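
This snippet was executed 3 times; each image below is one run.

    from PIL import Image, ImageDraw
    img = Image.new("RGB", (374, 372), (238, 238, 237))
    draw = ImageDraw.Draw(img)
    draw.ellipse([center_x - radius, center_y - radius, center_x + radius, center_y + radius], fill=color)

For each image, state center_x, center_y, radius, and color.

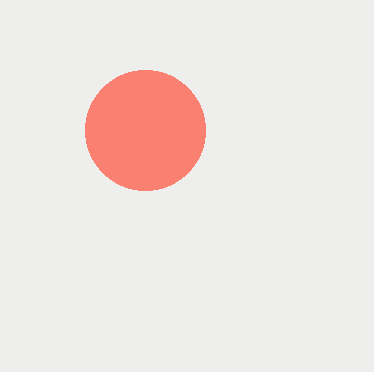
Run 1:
center_x = 145, center_y = 130, radius = 60, color = 'salmon'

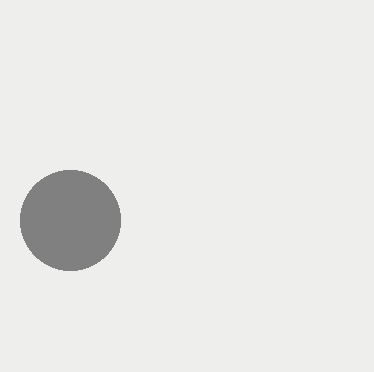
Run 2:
center_x = 70; center_y = 220; radius = 50; color = 'gray'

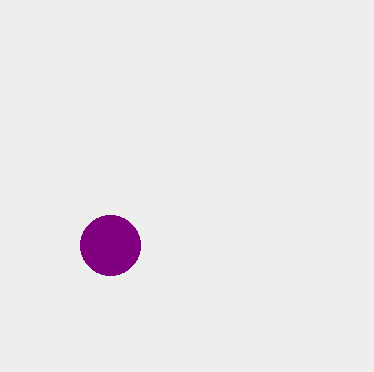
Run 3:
center_x = 110; center_y = 245; radius = 30; color = 'purple'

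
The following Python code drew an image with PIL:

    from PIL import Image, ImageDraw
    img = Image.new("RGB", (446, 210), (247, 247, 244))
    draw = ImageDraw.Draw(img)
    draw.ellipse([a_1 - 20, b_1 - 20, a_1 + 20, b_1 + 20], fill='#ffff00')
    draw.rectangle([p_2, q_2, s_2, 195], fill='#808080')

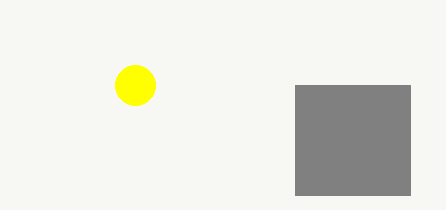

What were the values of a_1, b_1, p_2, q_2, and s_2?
a_1 = 135
b_1 = 85
p_2 = 295
q_2 = 85
s_2 = 410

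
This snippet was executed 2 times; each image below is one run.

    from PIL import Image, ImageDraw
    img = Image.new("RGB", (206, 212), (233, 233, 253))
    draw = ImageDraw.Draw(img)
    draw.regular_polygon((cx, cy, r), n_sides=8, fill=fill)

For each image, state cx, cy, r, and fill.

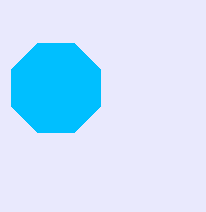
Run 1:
cx = 56; cy = 88; r = 48; fill = 'deepskyblue'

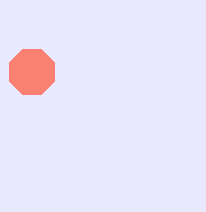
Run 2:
cx = 32; cy = 72; r = 24; fill = 'salmon'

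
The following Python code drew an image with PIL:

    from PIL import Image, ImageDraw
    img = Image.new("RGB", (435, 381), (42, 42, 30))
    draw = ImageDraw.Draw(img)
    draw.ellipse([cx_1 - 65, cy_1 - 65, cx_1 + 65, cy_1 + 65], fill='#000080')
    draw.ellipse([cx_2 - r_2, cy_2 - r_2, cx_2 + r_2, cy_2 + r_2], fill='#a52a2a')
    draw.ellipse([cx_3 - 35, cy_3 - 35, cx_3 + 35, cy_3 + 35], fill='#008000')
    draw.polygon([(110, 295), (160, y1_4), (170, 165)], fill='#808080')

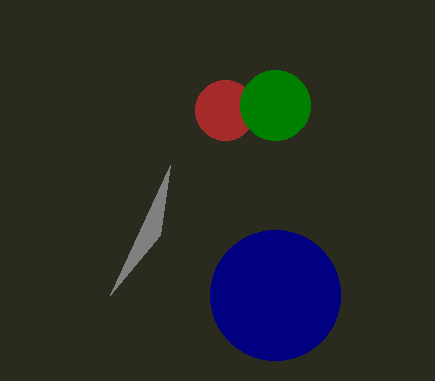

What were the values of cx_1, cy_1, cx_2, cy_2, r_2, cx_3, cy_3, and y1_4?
cx_1 = 275
cy_1 = 295
cx_2 = 225
cy_2 = 110
r_2 = 30
cx_3 = 275
cy_3 = 105
y1_4 = 235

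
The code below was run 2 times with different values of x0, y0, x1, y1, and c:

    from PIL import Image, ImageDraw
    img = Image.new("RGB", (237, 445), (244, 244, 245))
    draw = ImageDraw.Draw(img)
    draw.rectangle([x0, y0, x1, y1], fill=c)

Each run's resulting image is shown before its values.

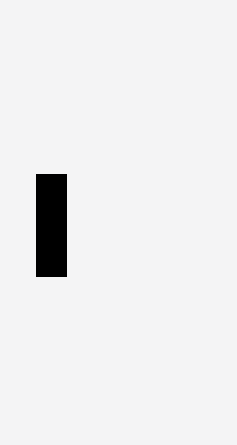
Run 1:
x0 = 36; y0 = 174; x1 = 66; y1 = 276; c = 'black'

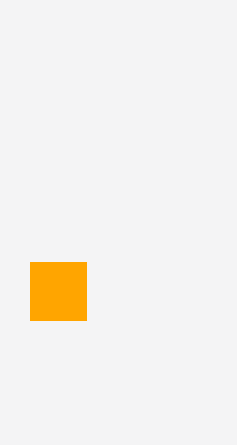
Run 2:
x0 = 30, y0 = 262, x1 = 86, y1 = 320, c = 'orange'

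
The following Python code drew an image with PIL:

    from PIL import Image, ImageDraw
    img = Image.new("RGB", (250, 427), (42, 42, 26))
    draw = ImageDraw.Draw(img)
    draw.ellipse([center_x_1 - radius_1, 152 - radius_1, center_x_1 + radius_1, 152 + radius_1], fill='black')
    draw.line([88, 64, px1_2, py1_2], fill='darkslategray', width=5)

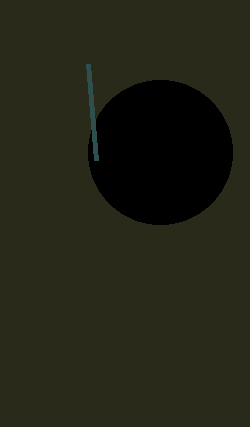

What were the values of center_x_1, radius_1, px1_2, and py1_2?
center_x_1 = 160, radius_1 = 72, px1_2 = 96, py1_2 = 160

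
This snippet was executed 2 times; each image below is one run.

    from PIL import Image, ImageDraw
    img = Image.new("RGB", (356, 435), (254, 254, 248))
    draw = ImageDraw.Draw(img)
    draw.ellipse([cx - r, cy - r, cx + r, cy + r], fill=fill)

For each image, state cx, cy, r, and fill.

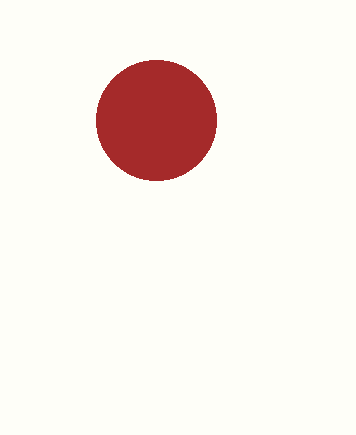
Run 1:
cx = 156
cy = 120
r = 60
fill = 'brown'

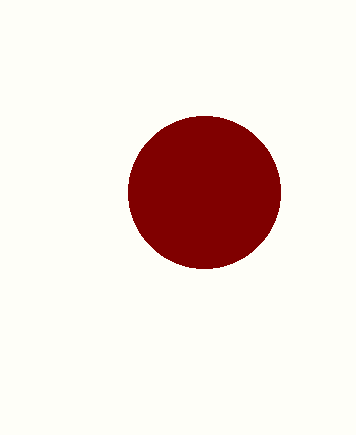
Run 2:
cx = 204
cy = 192
r = 76
fill = 'maroon'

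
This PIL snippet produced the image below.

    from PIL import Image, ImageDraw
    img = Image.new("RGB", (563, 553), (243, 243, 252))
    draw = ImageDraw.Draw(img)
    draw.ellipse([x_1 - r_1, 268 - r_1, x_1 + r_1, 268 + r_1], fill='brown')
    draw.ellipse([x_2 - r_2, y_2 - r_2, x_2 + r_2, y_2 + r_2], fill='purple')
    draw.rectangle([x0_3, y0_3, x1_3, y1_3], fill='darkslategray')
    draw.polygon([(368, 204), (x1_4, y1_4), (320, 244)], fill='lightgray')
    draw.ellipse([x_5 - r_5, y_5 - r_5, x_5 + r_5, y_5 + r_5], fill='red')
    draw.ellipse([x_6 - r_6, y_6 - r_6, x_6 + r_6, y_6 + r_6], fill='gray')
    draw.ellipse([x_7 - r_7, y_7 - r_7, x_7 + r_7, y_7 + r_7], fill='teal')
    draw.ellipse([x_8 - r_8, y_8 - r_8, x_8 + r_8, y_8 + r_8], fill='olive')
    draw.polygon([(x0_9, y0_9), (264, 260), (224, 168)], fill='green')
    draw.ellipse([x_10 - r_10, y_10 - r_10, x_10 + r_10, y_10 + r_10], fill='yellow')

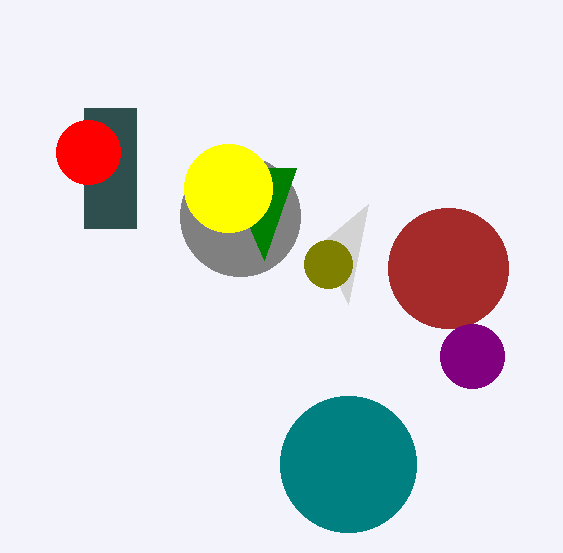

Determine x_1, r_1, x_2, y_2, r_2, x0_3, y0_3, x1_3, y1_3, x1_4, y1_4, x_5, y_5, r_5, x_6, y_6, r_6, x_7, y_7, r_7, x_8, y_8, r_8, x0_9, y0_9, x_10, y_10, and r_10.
x_1 = 448
r_1 = 60
x_2 = 472
y_2 = 356
r_2 = 32
x0_3 = 84
y0_3 = 108
x1_3 = 136
y1_3 = 228
x1_4 = 348
y1_4 = 304
x_5 = 88
y_5 = 152
r_5 = 32
x_6 = 240
y_6 = 216
r_6 = 60
x_7 = 348
y_7 = 464
r_7 = 68
x_8 = 328
y_8 = 264
r_8 = 24
x0_9 = 296
y0_9 = 168
x_10 = 228
y_10 = 188
r_10 = 44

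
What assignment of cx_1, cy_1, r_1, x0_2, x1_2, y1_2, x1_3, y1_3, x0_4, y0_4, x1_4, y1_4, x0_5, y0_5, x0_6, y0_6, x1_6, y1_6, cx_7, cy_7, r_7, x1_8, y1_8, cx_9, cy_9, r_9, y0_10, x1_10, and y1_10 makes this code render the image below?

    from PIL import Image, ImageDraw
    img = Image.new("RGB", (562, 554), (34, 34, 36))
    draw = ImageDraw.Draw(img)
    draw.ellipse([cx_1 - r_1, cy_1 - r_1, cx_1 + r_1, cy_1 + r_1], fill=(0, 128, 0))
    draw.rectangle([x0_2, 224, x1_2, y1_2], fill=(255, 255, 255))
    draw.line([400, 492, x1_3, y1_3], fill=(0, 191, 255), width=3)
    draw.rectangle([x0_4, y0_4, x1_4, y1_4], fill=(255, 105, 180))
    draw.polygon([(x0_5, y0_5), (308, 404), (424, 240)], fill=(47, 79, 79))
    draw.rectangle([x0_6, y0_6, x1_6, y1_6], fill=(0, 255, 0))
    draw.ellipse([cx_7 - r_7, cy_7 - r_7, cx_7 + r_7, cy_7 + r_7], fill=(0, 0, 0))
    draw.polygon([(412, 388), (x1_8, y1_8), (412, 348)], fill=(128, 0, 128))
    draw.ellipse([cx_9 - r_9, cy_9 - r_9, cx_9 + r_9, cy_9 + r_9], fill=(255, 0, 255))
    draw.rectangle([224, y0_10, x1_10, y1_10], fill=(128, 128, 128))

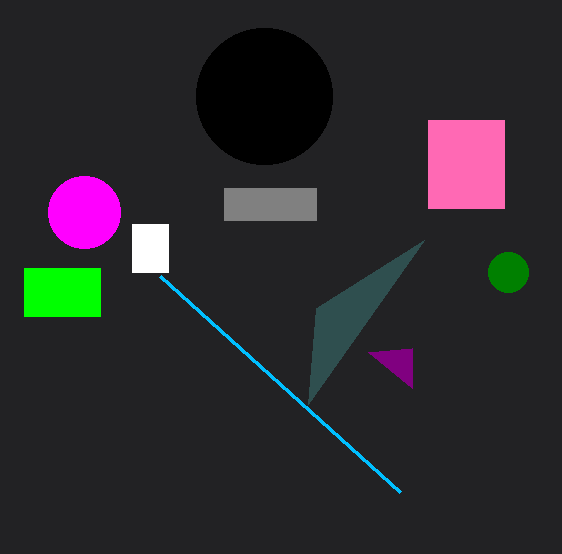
cx_1 = 508
cy_1 = 272
r_1 = 20
x0_2 = 132
x1_2 = 168
y1_2 = 272
x1_3 = 160
y1_3 = 276
x0_4 = 428
y0_4 = 120
x1_4 = 504
y1_4 = 208
x0_5 = 316
y0_5 = 308
x0_6 = 24
y0_6 = 268
x1_6 = 100
y1_6 = 316
cx_7 = 264
cy_7 = 96
r_7 = 68
x1_8 = 368
y1_8 = 352
cx_9 = 84
cy_9 = 212
r_9 = 36
y0_10 = 188
x1_10 = 316
y1_10 = 220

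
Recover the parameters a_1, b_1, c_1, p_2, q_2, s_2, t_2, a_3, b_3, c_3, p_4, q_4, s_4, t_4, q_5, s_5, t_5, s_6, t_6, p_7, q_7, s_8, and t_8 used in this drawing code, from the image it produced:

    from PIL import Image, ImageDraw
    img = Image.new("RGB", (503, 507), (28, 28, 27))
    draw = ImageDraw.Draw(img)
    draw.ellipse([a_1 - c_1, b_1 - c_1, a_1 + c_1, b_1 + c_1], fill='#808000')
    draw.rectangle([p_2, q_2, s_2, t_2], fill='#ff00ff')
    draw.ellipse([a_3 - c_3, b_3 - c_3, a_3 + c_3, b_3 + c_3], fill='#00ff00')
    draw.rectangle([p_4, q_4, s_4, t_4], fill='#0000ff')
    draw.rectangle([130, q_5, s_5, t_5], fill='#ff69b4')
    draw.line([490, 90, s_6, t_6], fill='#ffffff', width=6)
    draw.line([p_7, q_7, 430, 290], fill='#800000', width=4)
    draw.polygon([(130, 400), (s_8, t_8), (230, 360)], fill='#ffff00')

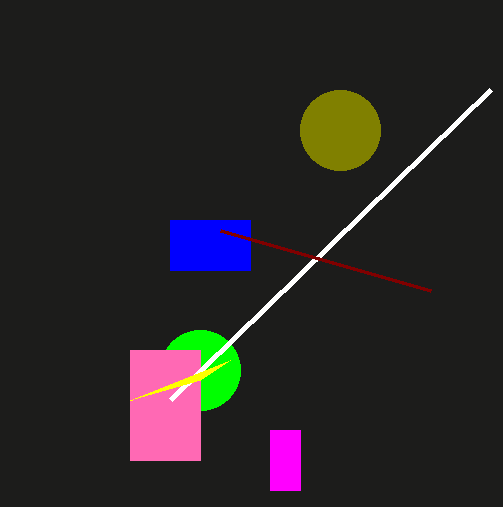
a_1 = 340; b_1 = 130; c_1 = 40; p_2 = 270; q_2 = 430; s_2 = 300; t_2 = 490; a_3 = 200; b_3 = 370; c_3 = 40; p_4 = 170; q_4 = 220; s_4 = 250; t_4 = 270; q_5 = 350; s_5 = 200; t_5 = 460; s_6 = 170; t_6 = 400; p_7 = 220; q_7 = 230; s_8 = 200; t_8 = 380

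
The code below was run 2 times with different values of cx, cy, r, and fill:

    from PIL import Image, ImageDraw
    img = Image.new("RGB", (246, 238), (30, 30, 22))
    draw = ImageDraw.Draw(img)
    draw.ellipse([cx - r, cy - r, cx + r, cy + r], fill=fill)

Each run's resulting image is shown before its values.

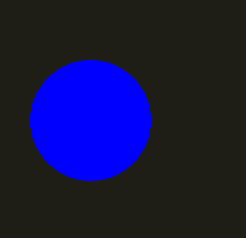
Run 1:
cx = 90
cy = 120
r = 60
fill = 'blue'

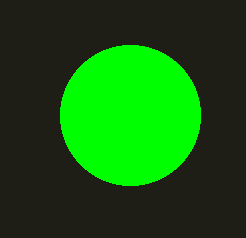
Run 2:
cx = 130
cy = 115
r = 70
fill = 'lime'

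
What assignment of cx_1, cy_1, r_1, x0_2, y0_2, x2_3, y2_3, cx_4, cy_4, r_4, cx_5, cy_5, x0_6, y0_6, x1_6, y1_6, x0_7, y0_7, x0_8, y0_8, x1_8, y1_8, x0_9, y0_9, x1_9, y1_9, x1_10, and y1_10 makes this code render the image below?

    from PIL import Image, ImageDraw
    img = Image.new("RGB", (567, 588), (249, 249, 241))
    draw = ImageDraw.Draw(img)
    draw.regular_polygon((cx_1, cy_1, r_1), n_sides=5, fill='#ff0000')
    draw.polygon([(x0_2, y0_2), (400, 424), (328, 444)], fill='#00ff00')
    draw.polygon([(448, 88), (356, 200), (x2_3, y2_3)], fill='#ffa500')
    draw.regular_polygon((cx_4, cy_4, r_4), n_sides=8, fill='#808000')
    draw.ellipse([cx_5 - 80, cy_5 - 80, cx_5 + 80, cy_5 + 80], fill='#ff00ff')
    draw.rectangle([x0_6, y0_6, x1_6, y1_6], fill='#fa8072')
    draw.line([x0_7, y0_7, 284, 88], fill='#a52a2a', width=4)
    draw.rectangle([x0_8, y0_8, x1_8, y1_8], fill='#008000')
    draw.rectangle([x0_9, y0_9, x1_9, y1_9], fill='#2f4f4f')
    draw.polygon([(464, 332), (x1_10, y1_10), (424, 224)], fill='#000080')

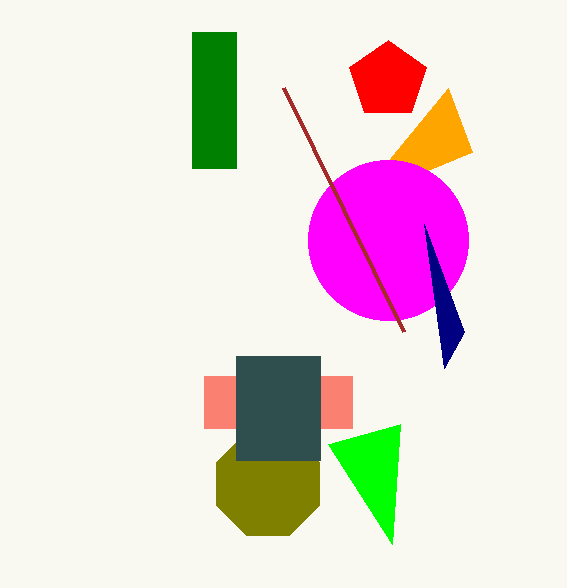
cx_1 = 388; cy_1 = 80; r_1 = 40; x0_2 = 392; y0_2 = 544; x2_3 = 472; y2_3 = 152; cx_4 = 268; cy_4 = 484; r_4 = 56; cx_5 = 388; cy_5 = 240; x0_6 = 204; y0_6 = 376; x1_6 = 352; y1_6 = 428; x0_7 = 404; y0_7 = 332; x0_8 = 192; y0_8 = 32; x1_8 = 236; y1_8 = 168; x0_9 = 236; y0_9 = 356; x1_9 = 320; y1_9 = 460; x1_10 = 444; y1_10 = 368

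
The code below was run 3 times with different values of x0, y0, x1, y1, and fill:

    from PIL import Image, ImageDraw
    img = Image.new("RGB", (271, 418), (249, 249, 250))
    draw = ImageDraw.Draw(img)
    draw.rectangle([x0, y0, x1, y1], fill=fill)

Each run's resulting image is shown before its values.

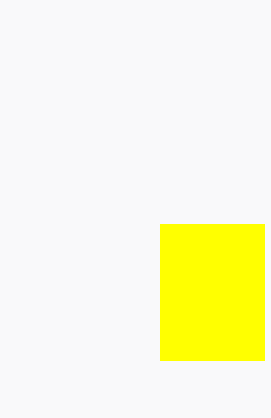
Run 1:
x0 = 160; y0 = 224; x1 = 264; y1 = 360; fill = 'yellow'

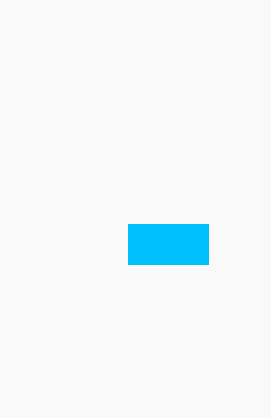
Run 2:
x0 = 128, y0 = 224, x1 = 208, y1 = 264, fill = 'deepskyblue'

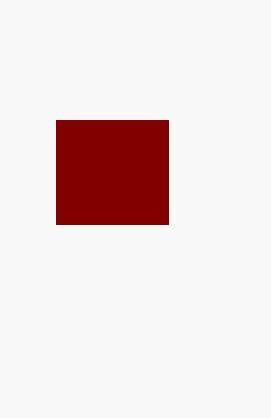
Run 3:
x0 = 56
y0 = 120
x1 = 168
y1 = 224
fill = 'maroon'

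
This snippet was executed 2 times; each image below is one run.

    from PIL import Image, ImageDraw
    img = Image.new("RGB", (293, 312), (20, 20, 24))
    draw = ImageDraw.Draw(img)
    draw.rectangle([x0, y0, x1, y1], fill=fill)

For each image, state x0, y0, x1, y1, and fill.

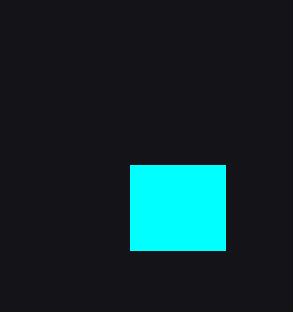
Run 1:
x0 = 130, y0 = 165, x1 = 225, y1 = 250, fill = 'cyan'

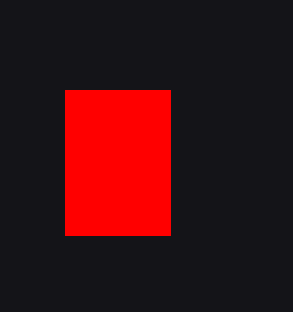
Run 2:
x0 = 65
y0 = 90
x1 = 170
y1 = 235
fill = 'red'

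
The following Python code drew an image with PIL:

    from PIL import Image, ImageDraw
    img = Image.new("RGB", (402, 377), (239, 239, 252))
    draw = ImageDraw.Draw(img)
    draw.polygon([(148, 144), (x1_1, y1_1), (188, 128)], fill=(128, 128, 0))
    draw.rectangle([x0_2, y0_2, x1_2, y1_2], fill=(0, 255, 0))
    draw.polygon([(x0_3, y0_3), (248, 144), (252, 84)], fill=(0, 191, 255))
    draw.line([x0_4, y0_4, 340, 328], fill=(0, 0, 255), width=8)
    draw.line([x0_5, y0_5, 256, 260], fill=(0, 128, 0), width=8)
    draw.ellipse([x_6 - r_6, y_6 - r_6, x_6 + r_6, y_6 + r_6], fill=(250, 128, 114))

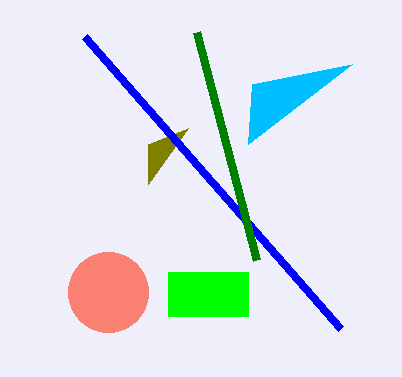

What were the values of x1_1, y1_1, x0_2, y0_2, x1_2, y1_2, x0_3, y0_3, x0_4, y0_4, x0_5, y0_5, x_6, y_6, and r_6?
x1_1 = 148
y1_1 = 184
x0_2 = 168
y0_2 = 272
x1_2 = 248
y1_2 = 316
x0_3 = 352
y0_3 = 64
x0_4 = 84
y0_4 = 36
x0_5 = 196
y0_5 = 32
x_6 = 108
y_6 = 292
r_6 = 40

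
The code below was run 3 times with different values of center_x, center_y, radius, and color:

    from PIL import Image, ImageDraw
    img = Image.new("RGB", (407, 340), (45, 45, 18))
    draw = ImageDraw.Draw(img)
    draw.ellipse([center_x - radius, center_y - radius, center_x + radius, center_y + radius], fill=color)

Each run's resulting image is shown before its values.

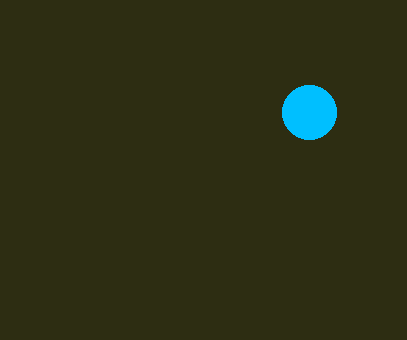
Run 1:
center_x = 309, center_y = 112, radius = 27, color = 'deepskyblue'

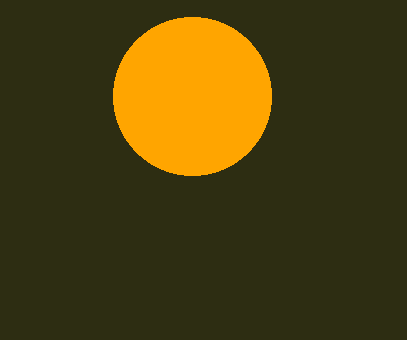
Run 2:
center_x = 192, center_y = 96, radius = 79, color = 'orange'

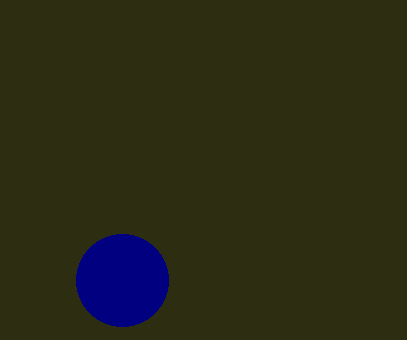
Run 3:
center_x = 122
center_y = 280
radius = 46
color = 'navy'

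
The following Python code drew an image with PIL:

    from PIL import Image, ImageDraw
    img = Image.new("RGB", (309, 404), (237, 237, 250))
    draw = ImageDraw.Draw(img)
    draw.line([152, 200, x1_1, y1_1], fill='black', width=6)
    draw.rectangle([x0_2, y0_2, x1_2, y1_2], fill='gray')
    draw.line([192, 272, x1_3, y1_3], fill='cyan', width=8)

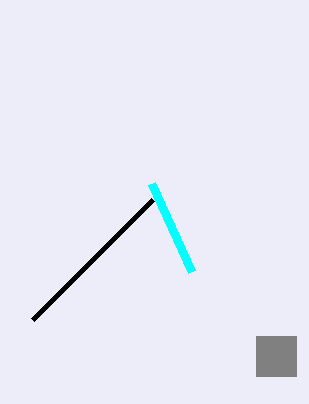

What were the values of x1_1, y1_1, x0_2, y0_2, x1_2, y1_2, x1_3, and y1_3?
x1_1 = 32
y1_1 = 320
x0_2 = 256
y0_2 = 336
x1_2 = 296
y1_2 = 376
x1_3 = 152
y1_3 = 184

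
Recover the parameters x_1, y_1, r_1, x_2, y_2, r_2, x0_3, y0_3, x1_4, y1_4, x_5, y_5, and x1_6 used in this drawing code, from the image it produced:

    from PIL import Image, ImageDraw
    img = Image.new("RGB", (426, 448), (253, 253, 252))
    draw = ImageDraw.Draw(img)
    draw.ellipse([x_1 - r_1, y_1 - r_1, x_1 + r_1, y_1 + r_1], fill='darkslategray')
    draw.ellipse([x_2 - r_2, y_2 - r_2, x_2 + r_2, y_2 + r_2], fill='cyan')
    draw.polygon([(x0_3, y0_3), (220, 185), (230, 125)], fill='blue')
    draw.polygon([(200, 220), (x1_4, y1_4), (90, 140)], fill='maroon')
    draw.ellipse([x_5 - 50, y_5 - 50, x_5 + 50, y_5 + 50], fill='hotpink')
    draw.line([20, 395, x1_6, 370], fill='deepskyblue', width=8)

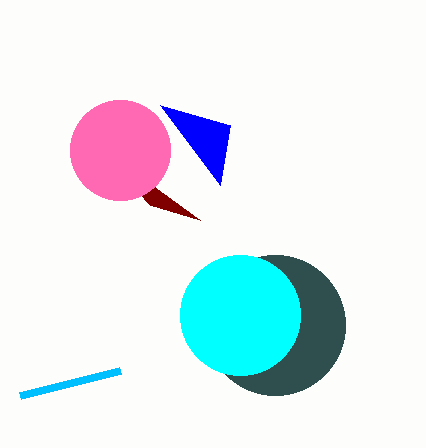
x_1 = 275, y_1 = 325, r_1 = 70, x_2 = 240, y_2 = 315, r_2 = 60, x0_3 = 160, y0_3 = 105, x1_4 = 150, y1_4 = 205, x_5 = 120, y_5 = 150, x1_6 = 120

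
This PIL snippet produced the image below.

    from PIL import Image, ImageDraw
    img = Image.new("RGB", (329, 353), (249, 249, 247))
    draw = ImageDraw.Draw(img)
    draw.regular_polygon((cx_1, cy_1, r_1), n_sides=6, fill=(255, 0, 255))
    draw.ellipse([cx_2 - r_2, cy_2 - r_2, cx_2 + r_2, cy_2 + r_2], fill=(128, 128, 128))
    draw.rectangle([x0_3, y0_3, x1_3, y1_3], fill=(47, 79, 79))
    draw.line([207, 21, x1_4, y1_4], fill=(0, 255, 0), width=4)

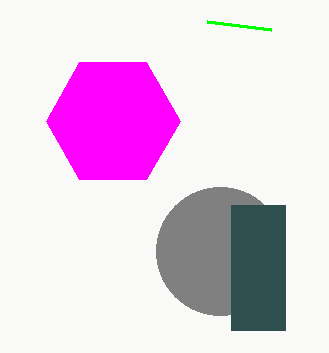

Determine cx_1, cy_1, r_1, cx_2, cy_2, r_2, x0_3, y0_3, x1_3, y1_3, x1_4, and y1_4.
cx_1 = 113, cy_1 = 121, r_1 = 67, cx_2 = 220, cy_2 = 251, r_2 = 64, x0_3 = 231, y0_3 = 205, x1_3 = 285, y1_3 = 330, x1_4 = 271, y1_4 = 29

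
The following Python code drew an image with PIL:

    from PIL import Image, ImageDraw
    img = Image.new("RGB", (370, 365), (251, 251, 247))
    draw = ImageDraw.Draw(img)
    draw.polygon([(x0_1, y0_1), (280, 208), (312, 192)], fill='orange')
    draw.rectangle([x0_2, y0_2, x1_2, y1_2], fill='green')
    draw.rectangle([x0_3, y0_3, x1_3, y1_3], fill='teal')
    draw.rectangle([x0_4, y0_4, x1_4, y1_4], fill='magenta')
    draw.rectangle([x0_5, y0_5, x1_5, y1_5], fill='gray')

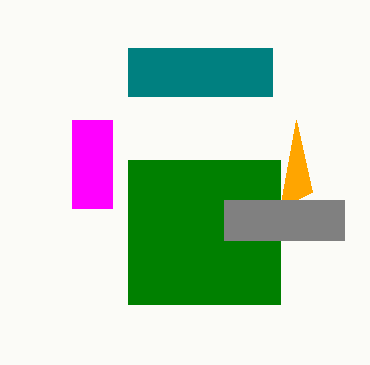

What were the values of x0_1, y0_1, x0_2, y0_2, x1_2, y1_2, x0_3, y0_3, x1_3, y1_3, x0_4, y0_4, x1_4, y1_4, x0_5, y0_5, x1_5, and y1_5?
x0_1 = 296, y0_1 = 120, x0_2 = 128, y0_2 = 160, x1_2 = 280, y1_2 = 304, x0_3 = 128, y0_3 = 48, x1_3 = 272, y1_3 = 96, x0_4 = 72, y0_4 = 120, x1_4 = 112, y1_4 = 208, x0_5 = 224, y0_5 = 200, x1_5 = 344, y1_5 = 240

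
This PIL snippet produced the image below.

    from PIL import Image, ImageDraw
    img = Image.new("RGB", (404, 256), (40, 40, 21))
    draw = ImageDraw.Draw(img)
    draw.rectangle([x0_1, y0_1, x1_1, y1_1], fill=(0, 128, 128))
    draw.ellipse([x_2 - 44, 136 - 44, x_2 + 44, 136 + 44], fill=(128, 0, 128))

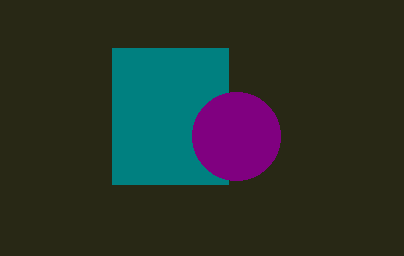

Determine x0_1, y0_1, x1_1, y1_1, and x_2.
x0_1 = 112, y0_1 = 48, x1_1 = 228, y1_1 = 184, x_2 = 236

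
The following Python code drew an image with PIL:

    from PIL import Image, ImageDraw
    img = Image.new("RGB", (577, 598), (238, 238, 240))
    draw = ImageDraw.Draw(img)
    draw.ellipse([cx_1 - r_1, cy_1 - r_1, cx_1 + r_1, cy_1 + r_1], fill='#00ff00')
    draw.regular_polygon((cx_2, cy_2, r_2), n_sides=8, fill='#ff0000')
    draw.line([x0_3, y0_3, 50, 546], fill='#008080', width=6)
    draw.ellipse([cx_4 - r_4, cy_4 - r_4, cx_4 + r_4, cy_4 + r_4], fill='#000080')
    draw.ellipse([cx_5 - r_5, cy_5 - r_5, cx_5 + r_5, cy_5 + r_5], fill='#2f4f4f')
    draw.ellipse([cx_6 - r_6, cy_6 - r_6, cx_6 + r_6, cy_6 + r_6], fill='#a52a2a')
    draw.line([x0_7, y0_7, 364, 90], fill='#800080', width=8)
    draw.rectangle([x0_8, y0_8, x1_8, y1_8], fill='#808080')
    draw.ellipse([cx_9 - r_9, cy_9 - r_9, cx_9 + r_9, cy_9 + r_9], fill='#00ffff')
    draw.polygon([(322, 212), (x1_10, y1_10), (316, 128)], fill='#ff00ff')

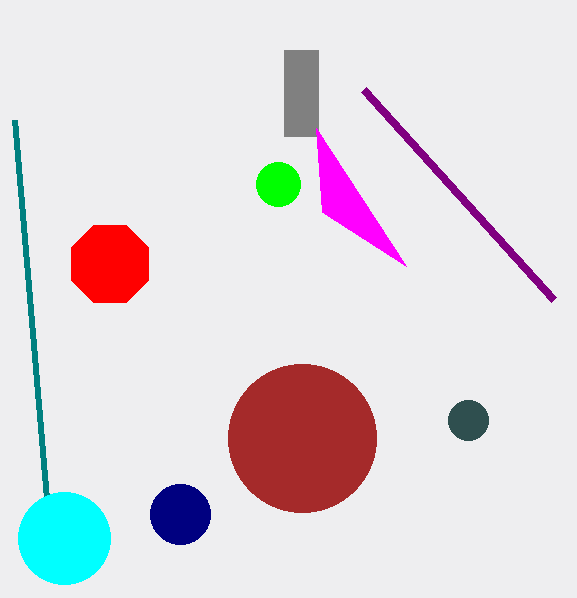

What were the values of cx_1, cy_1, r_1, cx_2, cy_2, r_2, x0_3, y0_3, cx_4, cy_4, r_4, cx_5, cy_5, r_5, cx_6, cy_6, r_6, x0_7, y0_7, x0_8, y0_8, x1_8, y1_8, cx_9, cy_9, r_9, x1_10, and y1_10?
cx_1 = 278
cy_1 = 184
r_1 = 22
cx_2 = 110
cy_2 = 264
r_2 = 42
x0_3 = 14
y0_3 = 120
cx_4 = 180
cy_4 = 514
r_4 = 30
cx_5 = 468
cy_5 = 420
r_5 = 20
cx_6 = 302
cy_6 = 438
r_6 = 74
x0_7 = 554
y0_7 = 300
x0_8 = 284
y0_8 = 50
x1_8 = 318
y1_8 = 136
cx_9 = 64
cy_9 = 538
r_9 = 46
x1_10 = 406
y1_10 = 266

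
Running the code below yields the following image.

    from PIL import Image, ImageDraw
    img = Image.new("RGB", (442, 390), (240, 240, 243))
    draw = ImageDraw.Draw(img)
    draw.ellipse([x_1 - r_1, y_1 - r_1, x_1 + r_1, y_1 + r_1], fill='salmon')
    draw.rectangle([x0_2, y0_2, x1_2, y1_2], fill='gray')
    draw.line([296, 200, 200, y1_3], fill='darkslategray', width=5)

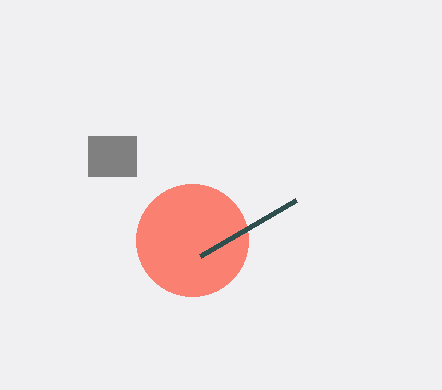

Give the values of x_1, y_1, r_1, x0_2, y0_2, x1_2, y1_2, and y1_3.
x_1 = 192, y_1 = 240, r_1 = 56, x0_2 = 88, y0_2 = 136, x1_2 = 136, y1_2 = 176, y1_3 = 256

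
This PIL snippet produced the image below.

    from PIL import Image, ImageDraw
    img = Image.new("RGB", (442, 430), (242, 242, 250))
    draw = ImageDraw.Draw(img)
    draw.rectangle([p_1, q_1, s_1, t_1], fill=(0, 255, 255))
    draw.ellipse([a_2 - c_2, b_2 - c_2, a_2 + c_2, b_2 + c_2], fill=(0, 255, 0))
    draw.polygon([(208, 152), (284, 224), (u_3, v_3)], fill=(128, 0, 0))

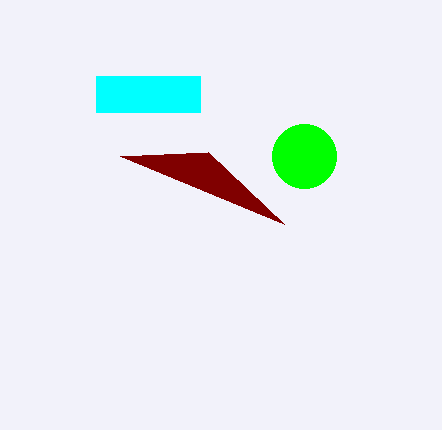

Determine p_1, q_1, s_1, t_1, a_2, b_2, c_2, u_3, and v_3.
p_1 = 96
q_1 = 76
s_1 = 200
t_1 = 112
a_2 = 304
b_2 = 156
c_2 = 32
u_3 = 120
v_3 = 156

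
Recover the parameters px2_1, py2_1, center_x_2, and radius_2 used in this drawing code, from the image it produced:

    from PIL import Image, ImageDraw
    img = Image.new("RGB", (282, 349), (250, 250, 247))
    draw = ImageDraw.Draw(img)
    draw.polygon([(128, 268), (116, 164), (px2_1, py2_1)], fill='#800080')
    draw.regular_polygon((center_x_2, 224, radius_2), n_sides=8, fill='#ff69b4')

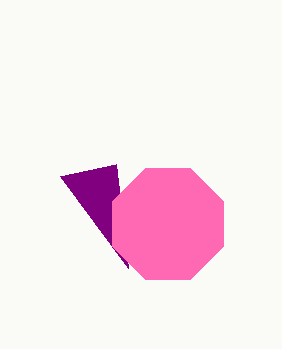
px2_1 = 60, py2_1 = 176, center_x_2 = 168, radius_2 = 60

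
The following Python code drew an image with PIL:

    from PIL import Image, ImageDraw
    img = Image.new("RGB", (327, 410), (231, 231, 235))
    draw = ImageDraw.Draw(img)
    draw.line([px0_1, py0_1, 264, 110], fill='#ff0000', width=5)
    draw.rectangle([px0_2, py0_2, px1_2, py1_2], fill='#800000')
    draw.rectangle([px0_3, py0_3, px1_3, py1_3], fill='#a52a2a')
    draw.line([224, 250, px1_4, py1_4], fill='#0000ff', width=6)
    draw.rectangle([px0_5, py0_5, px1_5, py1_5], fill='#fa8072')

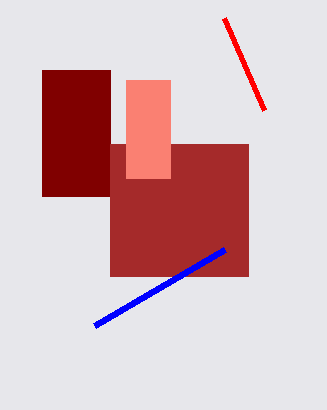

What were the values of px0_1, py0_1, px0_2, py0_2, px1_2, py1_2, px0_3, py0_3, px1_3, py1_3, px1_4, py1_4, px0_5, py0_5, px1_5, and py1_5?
px0_1 = 224, py0_1 = 18, px0_2 = 42, py0_2 = 70, px1_2 = 110, py1_2 = 196, px0_3 = 110, py0_3 = 144, px1_3 = 248, py1_3 = 276, px1_4 = 94, py1_4 = 326, px0_5 = 126, py0_5 = 80, px1_5 = 170, py1_5 = 178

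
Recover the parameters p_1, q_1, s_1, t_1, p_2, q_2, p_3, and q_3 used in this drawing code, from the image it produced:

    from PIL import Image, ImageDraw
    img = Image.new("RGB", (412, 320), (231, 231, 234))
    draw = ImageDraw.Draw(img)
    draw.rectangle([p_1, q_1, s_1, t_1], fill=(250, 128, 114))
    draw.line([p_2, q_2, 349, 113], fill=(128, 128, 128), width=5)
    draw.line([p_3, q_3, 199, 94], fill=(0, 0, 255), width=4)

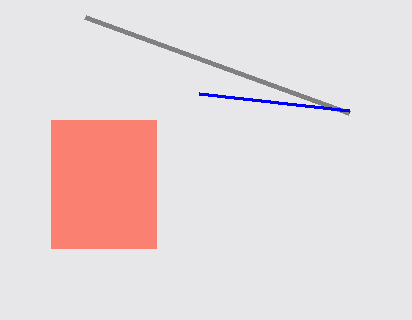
p_1 = 51; q_1 = 120; s_1 = 156; t_1 = 248; p_2 = 85; q_2 = 17; p_3 = 349; q_3 = 111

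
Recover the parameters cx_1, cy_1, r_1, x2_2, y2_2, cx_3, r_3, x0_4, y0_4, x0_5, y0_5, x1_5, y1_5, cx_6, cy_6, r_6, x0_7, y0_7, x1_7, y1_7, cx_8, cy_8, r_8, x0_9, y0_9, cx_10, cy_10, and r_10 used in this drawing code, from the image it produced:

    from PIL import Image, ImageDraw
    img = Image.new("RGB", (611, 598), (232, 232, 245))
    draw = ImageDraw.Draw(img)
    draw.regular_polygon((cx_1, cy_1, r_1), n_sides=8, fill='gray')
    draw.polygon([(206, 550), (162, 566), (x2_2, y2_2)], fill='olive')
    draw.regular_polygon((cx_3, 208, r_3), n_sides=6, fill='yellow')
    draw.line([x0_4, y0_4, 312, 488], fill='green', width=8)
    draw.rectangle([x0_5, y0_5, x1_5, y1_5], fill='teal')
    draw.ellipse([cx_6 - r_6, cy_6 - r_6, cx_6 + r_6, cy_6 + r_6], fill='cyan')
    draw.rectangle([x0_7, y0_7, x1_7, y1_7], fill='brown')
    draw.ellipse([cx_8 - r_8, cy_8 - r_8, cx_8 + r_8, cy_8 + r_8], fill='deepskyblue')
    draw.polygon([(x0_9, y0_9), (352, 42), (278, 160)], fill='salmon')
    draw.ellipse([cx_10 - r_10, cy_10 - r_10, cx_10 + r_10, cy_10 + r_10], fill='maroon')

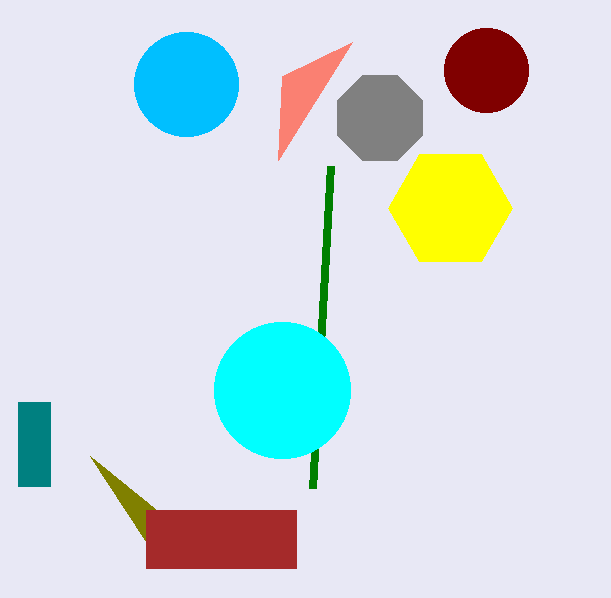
cx_1 = 380, cy_1 = 118, r_1 = 46, x2_2 = 90, y2_2 = 456, cx_3 = 450, r_3 = 62, x0_4 = 330, y0_4 = 166, x0_5 = 18, y0_5 = 402, x1_5 = 50, y1_5 = 486, cx_6 = 282, cy_6 = 390, r_6 = 68, x0_7 = 146, y0_7 = 510, x1_7 = 296, y1_7 = 568, cx_8 = 186, cy_8 = 84, r_8 = 52, x0_9 = 282, y0_9 = 76, cx_10 = 486, cy_10 = 70, r_10 = 42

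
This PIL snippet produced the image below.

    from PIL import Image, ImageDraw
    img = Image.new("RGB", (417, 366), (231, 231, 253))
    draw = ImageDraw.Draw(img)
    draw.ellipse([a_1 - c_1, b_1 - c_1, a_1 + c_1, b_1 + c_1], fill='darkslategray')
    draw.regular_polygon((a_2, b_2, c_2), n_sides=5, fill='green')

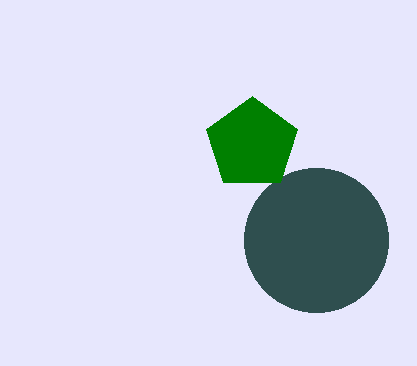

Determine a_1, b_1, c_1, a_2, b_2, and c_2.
a_1 = 316
b_1 = 240
c_1 = 72
a_2 = 252
b_2 = 144
c_2 = 48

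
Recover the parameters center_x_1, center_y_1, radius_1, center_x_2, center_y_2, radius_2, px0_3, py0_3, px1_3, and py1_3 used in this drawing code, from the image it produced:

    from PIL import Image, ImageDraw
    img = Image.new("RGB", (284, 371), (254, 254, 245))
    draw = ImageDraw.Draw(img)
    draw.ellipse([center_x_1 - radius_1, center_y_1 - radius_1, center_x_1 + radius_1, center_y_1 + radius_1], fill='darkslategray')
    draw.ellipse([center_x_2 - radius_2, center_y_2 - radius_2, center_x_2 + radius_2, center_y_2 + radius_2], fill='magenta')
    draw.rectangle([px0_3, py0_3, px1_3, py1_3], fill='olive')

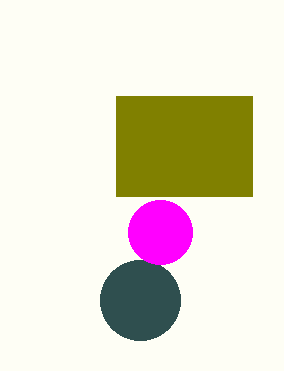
center_x_1 = 140, center_y_1 = 300, radius_1 = 40, center_x_2 = 160, center_y_2 = 232, radius_2 = 32, px0_3 = 116, py0_3 = 96, px1_3 = 252, py1_3 = 196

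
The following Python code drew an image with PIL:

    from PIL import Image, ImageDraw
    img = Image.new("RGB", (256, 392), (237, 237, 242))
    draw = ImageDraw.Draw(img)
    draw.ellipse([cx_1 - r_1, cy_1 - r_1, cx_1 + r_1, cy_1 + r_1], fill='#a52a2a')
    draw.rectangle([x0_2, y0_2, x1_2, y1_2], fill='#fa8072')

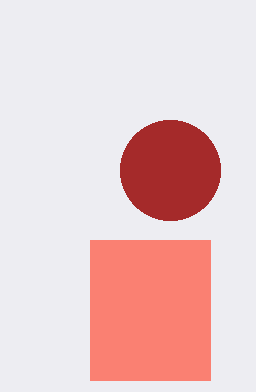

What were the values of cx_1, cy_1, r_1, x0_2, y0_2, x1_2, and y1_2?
cx_1 = 170, cy_1 = 170, r_1 = 50, x0_2 = 90, y0_2 = 240, x1_2 = 210, y1_2 = 380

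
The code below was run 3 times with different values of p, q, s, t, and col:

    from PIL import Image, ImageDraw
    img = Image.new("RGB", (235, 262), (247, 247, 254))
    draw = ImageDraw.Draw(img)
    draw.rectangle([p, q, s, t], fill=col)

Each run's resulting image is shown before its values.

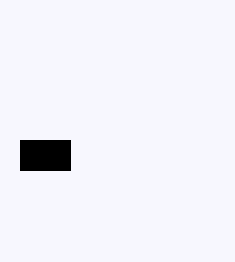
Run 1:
p = 20, q = 140, s = 70, t = 170, col = 'black'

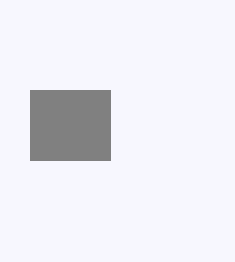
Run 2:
p = 30, q = 90, s = 110, t = 160, col = 'gray'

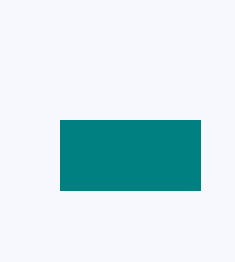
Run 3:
p = 60; q = 120; s = 200; t = 190; col = 'teal'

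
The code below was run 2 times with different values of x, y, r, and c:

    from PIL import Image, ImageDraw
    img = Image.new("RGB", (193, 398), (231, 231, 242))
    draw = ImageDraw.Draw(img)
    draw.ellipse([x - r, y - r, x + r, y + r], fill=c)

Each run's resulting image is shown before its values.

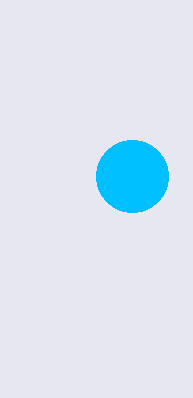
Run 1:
x = 132; y = 176; r = 36; c = 'deepskyblue'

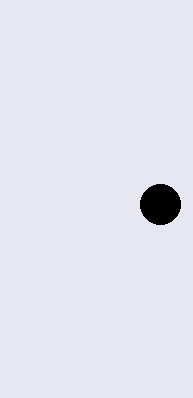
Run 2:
x = 160
y = 204
r = 20
c = 'black'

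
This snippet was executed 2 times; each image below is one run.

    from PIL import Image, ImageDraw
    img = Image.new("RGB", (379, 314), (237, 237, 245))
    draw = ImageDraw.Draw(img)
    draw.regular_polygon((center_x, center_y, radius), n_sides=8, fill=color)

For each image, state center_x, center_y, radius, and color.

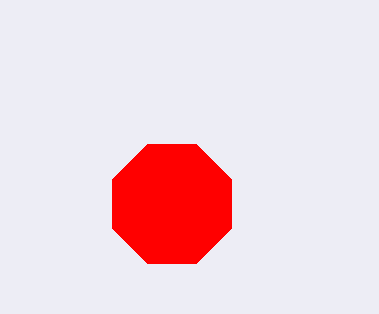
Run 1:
center_x = 172
center_y = 204
radius = 64
color = 'red'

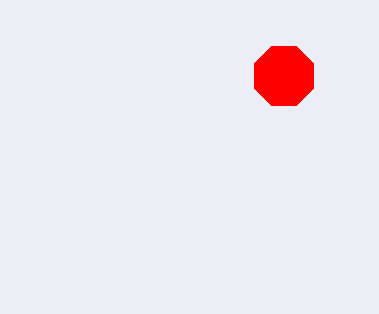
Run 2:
center_x = 284; center_y = 76; radius = 32; color = 'red'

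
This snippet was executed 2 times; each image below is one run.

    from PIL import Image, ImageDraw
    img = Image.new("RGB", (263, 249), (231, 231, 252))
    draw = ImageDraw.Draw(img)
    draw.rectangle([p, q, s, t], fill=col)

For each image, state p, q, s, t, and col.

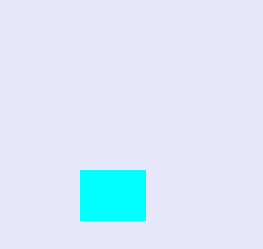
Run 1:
p = 80
q = 170
s = 145
t = 220
col = 'cyan'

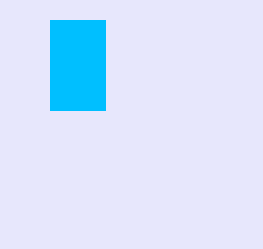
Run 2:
p = 50; q = 20; s = 105; t = 110; col = 'deepskyblue'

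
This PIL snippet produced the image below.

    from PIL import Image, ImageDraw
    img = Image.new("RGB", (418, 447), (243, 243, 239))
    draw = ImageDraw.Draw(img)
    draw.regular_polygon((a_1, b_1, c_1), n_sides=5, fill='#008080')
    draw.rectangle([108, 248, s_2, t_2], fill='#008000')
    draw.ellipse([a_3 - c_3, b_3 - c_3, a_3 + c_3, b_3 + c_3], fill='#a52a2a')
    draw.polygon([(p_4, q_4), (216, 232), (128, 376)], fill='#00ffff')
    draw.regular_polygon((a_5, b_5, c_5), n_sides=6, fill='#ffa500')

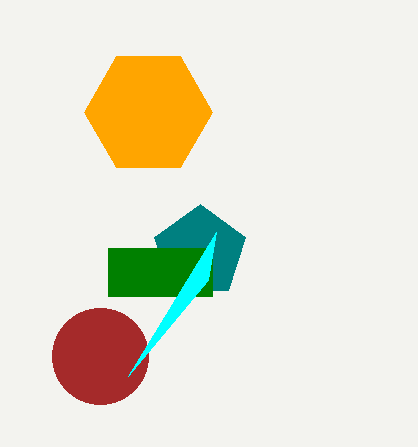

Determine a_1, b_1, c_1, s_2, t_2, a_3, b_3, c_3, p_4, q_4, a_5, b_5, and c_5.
a_1 = 200, b_1 = 252, c_1 = 48, s_2 = 212, t_2 = 296, a_3 = 100, b_3 = 356, c_3 = 48, p_4 = 208, q_4 = 280, a_5 = 148, b_5 = 112, c_5 = 64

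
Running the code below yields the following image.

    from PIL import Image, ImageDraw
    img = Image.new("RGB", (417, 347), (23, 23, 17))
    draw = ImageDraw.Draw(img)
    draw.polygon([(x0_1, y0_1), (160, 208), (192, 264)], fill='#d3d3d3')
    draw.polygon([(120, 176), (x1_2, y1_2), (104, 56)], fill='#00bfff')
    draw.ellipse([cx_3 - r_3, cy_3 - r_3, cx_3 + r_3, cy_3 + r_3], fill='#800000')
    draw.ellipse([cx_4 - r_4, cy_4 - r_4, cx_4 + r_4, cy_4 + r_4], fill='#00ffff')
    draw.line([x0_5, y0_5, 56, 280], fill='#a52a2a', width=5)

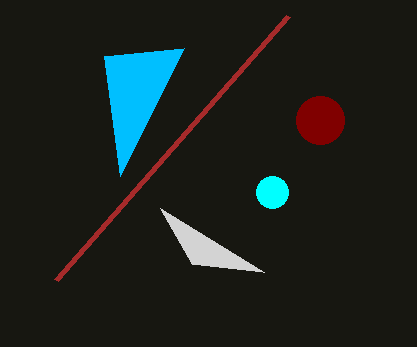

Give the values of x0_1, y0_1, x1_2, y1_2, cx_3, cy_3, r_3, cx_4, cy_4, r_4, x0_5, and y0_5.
x0_1 = 264; y0_1 = 272; x1_2 = 184; y1_2 = 48; cx_3 = 320; cy_3 = 120; r_3 = 24; cx_4 = 272; cy_4 = 192; r_4 = 16; x0_5 = 288; y0_5 = 16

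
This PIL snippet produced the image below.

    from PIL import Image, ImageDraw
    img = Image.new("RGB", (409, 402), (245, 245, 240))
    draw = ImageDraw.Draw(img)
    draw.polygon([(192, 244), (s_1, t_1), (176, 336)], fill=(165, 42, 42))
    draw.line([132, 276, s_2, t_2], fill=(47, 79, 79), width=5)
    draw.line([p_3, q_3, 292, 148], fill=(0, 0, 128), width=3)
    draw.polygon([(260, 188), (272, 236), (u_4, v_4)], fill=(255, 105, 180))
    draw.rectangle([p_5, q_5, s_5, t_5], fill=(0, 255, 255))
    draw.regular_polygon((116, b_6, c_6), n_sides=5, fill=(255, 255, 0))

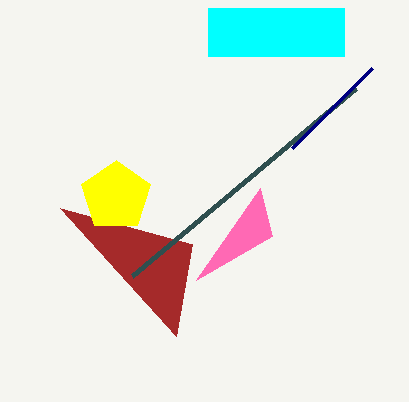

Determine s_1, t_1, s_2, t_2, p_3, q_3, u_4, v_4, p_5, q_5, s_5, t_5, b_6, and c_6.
s_1 = 60
t_1 = 208
s_2 = 356
t_2 = 88
p_3 = 372
q_3 = 68
u_4 = 196
v_4 = 280
p_5 = 208
q_5 = 8
s_5 = 344
t_5 = 56
b_6 = 196
c_6 = 36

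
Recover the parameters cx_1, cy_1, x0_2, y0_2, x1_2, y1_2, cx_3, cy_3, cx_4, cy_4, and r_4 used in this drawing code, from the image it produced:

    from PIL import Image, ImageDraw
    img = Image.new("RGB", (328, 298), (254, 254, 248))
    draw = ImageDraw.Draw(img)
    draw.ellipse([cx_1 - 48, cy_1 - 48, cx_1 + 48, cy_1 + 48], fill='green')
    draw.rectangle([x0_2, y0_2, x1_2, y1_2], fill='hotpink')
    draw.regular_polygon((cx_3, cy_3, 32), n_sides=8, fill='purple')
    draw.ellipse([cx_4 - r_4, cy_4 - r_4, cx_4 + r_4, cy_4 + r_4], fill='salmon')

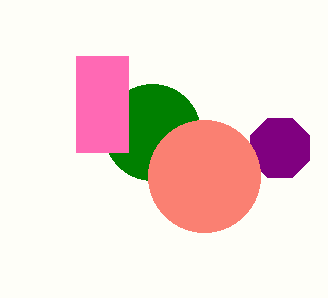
cx_1 = 152; cy_1 = 132; x0_2 = 76; y0_2 = 56; x1_2 = 128; y1_2 = 152; cx_3 = 280; cy_3 = 148; cx_4 = 204; cy_4 = 176; r_4 = 56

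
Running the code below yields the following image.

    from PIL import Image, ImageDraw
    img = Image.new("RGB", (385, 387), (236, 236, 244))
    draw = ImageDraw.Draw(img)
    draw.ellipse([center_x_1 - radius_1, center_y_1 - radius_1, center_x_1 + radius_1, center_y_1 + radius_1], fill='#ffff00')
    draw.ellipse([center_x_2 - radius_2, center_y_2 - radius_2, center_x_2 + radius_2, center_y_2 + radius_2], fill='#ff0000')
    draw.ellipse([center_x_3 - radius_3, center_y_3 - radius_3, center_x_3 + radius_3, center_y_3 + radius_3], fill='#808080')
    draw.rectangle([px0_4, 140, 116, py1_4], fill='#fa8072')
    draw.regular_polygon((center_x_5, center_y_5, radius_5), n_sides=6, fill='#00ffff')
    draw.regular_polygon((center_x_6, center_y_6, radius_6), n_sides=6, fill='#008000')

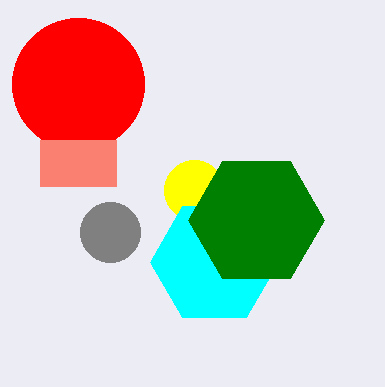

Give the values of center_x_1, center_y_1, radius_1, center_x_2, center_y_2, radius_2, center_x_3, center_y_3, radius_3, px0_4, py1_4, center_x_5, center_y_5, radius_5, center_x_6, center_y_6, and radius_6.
center_x_1 = 194, center_y_1 = 190, radius_1 = 30, center_x_2 = 78, center_y_2 = 84, radius_2 = 66, center_x_3 = 110, center_y_3 = 232, radius_3 = 30, px0_4 = 40, py1_4 = 186, center_x_5 = 214, center_y_5 = 262, radius_5 = 64, center_x_6 = 256, center_y_6 = 220, radius_6 = 68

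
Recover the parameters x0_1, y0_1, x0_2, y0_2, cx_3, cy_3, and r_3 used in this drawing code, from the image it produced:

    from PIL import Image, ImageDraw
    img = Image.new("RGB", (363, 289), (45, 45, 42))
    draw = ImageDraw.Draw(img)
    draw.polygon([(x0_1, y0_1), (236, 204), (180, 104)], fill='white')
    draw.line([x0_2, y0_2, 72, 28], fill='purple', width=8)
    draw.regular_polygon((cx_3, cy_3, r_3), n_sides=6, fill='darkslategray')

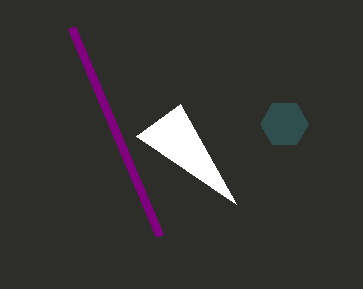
x0_1 = 136
y0_1 = 136
x0_2 = 160
y0_2 = 236
cx_3 = 284
cy_3 = 124
r_3 = 24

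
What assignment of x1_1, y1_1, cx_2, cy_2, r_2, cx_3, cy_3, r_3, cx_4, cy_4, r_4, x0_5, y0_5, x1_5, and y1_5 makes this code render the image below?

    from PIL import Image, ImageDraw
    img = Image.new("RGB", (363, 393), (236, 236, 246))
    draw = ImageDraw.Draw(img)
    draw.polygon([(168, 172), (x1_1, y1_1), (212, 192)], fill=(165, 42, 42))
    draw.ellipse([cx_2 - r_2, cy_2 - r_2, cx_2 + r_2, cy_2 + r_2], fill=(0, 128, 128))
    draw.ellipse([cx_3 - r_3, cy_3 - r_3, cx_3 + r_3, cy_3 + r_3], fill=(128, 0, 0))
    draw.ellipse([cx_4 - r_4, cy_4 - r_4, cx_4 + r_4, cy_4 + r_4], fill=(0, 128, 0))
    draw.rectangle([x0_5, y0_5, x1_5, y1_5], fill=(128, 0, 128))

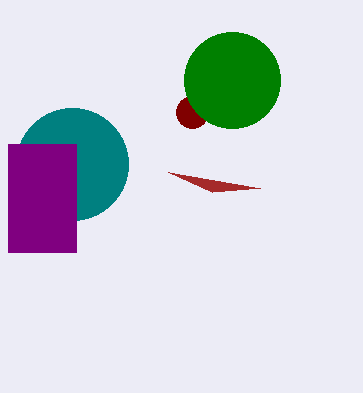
x1_1 = 260; y1_1 = 188; cx_2 = 72; cy_2 = 164; r_2 = 56; cx_3 = 192; cy_3 = 112; r_3 = 16; cx_4 = 232; cy_4 = 80; r_4 = 48; x0_5 = 8; y0_5 = 144; x1_5 = 76; y1_5 = 252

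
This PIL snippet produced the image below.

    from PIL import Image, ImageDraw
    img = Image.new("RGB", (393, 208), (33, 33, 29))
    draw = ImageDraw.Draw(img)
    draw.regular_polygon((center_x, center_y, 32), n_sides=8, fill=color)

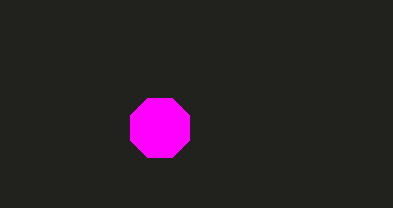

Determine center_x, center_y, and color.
center_x = 160
center_y = 128
color = 'magenta'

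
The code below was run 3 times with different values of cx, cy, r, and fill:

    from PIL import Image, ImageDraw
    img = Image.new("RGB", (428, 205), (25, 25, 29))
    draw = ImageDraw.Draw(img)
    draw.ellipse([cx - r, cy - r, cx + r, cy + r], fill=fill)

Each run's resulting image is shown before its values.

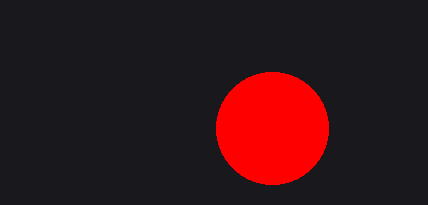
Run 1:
cx = 272, cy = 128, r = 56, fill = 'red'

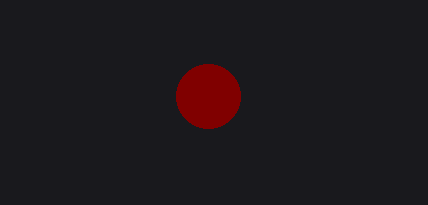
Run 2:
cx = 208; cy = 96; r = 32; fill = 'maroon'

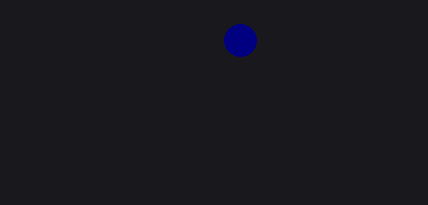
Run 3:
cx = 240
cy = 40
r = 16
fill = 'navy'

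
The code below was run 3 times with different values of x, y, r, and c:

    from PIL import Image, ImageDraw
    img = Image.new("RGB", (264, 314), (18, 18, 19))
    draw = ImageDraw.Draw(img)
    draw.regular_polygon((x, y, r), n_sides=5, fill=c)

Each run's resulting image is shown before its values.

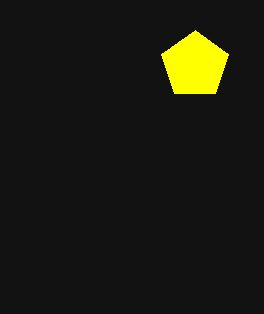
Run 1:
x = 195; y = 65; r = 35; c = 'yellow'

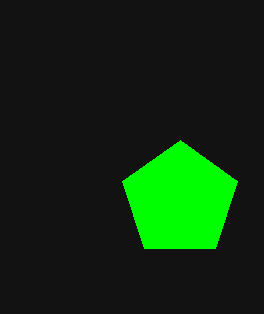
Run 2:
x = 180, y = 200, r = 60, c = 'lime'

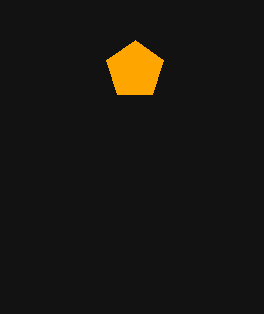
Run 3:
x = 135
y = 70
r = 30
c = 'orange'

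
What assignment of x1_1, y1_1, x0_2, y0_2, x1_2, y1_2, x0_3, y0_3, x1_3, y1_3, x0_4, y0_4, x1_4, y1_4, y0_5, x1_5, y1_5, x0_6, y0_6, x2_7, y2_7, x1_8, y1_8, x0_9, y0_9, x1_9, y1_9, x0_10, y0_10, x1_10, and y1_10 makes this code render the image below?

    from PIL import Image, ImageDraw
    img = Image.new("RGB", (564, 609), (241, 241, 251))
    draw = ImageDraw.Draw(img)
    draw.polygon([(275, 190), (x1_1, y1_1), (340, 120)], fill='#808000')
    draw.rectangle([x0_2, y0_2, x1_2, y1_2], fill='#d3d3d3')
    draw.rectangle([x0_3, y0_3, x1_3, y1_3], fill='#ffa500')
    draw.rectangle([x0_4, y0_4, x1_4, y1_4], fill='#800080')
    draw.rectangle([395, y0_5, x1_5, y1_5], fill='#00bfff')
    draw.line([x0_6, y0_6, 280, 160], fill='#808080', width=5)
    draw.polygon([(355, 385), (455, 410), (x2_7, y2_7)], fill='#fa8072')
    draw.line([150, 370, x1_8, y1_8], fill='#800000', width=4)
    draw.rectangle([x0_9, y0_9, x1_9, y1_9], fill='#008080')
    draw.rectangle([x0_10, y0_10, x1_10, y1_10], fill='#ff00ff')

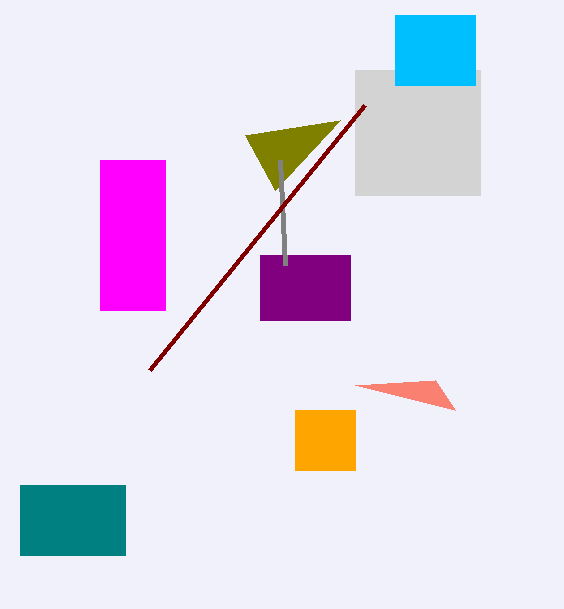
x1_1 = 245, y1_1 = 135, x0_2 = 355, y0_2 = 70, x1_2 = 480, y1_2 = 195, x0_3 = 295, y0_3 = 410, x1_3 = 355, y1_3 = 470, x0_4 = 260, y0_4 = 255, x1_4 = 350, y1_4 = 320, y0_5 = 15, x1_5 = 475, y1_5 = 85, x0_6 = 285, y0_6 = 265, x2_7 = 435, y2_7 = 380, x1_8 = 365, y1_8 = 105, x0_9 = 20, y0_9 = 485, x1_9 = 125, y1_9 = 555, x0_10 = 100, y0_10 = 160, x1_10 = 165, y1_10 = 310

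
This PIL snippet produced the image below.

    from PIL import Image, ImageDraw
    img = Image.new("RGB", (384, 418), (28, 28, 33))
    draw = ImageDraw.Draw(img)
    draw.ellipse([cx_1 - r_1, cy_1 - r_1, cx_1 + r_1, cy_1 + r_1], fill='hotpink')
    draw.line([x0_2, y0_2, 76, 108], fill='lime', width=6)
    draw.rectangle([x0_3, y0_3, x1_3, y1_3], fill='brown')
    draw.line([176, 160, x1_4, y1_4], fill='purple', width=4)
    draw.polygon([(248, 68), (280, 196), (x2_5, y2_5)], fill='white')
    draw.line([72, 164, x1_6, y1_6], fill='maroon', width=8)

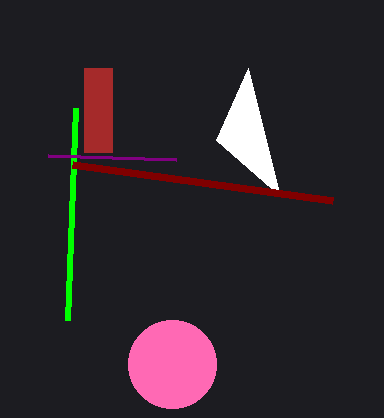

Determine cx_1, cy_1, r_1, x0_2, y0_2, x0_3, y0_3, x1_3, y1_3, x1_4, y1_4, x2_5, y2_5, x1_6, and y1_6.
cx_1 = 172
cy_1 = 364
r_1 = 44
x0_2 = 68
y0_2 = 320
x0_3 = 84
y0_3 = 68
x1_3 = 112
y1_3 = 152
x1_4 = 48
y1_4 = 156
x2_5 = 216
y2_5 = 140
x1_6 = 332
y1_6 = 200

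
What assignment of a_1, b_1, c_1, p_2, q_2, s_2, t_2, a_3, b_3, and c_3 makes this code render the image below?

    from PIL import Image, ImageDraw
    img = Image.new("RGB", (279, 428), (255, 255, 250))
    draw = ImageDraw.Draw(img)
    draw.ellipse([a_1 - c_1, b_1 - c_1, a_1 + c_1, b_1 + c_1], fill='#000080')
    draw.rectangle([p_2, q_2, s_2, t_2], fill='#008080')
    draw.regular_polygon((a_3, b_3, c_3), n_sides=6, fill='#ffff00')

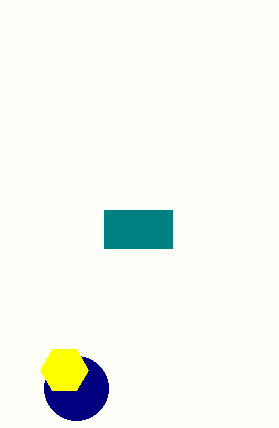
a_1 = 76
b_1 = 388
c_1 = 32
p_2 = 104
q_2 = 210
s_2 = 172
t_2 = 248
a_3 = 64
b_3 = 370
c_3 = 24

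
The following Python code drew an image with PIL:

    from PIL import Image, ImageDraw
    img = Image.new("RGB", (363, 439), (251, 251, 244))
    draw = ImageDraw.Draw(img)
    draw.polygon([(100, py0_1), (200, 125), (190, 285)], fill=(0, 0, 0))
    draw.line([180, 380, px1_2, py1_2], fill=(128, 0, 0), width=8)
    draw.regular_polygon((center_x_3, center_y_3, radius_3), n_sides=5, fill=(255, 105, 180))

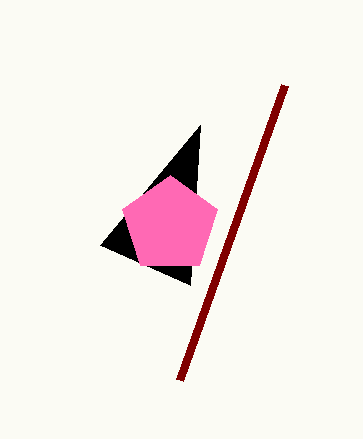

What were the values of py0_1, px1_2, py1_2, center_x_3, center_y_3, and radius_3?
py0_1 = 245
px1_2 = 285
py1_2 = 85
center_x_3 = 170
center_y_3 = 225
radius_3 = 50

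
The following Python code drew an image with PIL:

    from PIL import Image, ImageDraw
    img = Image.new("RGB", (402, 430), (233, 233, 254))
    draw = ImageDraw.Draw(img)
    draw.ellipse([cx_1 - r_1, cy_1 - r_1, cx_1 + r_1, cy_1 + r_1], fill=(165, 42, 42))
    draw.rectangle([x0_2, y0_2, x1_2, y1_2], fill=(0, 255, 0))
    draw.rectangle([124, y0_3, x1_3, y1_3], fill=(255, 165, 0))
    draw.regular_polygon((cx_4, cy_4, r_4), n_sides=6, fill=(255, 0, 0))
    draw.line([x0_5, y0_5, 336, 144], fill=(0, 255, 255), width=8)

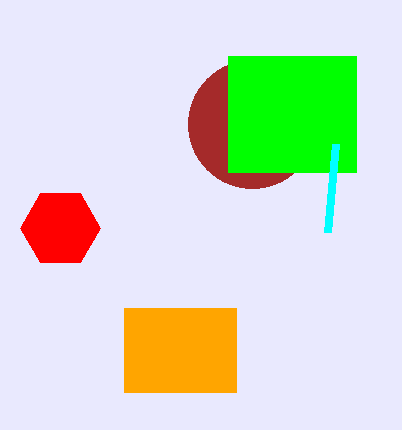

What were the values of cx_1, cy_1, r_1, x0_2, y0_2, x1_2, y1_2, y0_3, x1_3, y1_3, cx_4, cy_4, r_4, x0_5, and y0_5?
cx_1 = 252, cy_1 = 124, r_1 = 64, x0_2 = 228, y0_2 = 56, x1_2 = 356, y1_2 = 172, y0_3 = 308, x1_3 = 236, y1_3 = 392, cx_4 = 60, cy_4 = 228, r_4 = 40, x0_5 = 328, y0_5 = 232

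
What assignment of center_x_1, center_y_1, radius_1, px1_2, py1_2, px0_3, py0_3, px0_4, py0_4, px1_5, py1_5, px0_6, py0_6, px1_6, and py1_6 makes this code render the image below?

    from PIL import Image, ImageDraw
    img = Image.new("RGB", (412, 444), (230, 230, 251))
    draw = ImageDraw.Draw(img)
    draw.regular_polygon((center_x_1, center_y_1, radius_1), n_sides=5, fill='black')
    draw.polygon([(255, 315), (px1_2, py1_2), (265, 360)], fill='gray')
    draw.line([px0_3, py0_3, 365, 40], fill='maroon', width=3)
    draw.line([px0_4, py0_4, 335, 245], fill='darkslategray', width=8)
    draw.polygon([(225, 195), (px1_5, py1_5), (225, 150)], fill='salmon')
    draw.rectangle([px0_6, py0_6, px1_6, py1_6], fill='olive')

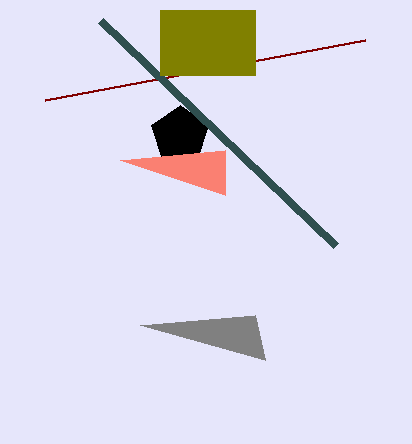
center_x_1 = 180
center_y_1 = 135
radius_1 = 30
px1_2 = 140
py1_2 = 325
px0_3 = 45
py0_3 = 100
px0_4 = 100
py0_4 = 20
px1_5 = 120
py1_5 = 160
px0_6 = 160
py0_6 = 10
px1_6 = 255
py1_6 = 75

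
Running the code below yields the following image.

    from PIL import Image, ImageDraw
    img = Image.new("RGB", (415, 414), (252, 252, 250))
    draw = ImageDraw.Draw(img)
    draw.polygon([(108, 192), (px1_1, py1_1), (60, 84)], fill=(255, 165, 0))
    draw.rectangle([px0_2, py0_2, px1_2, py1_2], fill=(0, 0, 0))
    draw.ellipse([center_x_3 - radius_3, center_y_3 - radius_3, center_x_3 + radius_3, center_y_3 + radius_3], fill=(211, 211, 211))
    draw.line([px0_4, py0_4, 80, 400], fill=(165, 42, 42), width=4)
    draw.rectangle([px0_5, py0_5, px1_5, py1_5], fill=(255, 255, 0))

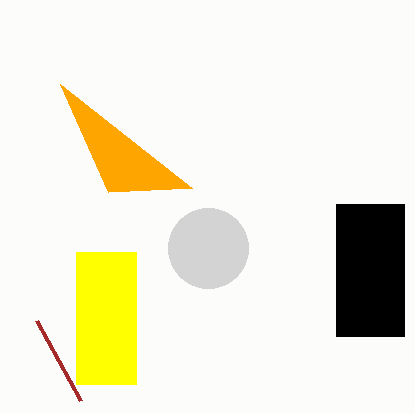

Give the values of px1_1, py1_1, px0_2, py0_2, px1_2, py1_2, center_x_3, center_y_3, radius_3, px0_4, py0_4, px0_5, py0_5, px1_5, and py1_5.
px1_1 = 192; py1_1 = 188; px0_2 = 336; py0_2 = 204; px1_2 = 404; py1_2 = 336; center_x_3 = 208; center_y_3 = 248; radius_3 = 40; px0_4 = 36; py0_4 = 320; px0_5 = 76; py0_5 = 252; px1_5 = 136; py1_5 = 384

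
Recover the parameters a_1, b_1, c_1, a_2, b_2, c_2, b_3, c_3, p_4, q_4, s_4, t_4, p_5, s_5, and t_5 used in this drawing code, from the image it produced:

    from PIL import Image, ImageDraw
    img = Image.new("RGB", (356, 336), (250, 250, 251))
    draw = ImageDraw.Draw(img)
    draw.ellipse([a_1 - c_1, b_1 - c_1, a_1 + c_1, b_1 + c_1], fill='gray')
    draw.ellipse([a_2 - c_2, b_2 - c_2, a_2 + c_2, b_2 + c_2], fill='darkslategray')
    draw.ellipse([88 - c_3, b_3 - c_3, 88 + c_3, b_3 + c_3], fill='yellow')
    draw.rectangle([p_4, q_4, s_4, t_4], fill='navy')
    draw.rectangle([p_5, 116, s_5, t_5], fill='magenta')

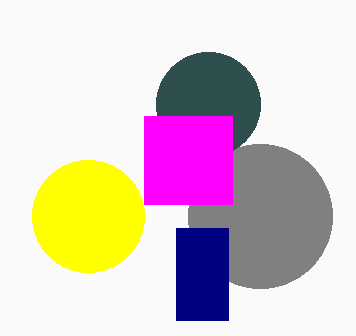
a_1 = 260; b_1 = 216; c_1 = 72; a_2 = 208; b_2 = 104; c_2 = 52; b_3 = 216; c_3 = 56; p_4 = 176; q_4 = 228; s_4 = 228; t_4 = 320; p_5 = 144; s_5 = 232; t_5 = 204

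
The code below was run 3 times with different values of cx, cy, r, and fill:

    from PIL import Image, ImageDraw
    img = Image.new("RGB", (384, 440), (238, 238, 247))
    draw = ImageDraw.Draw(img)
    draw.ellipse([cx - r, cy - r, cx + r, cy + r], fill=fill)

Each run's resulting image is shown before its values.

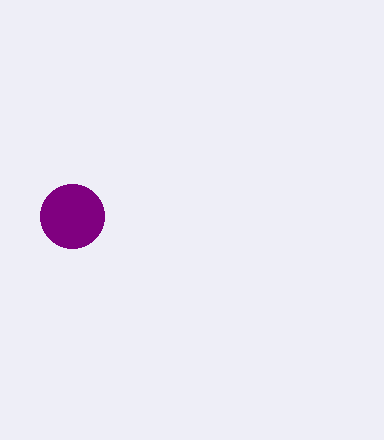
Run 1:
cx = 72
cy = 216
r = 32
fill = 'purple'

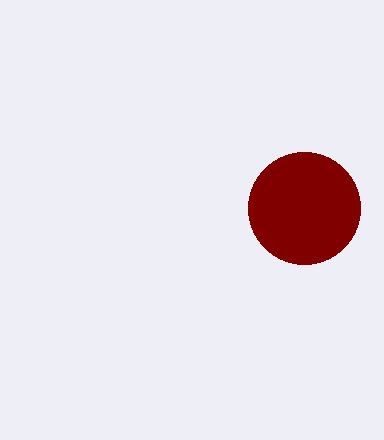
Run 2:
cx = 304; cy = 208; r = 56; fill = 'maroon'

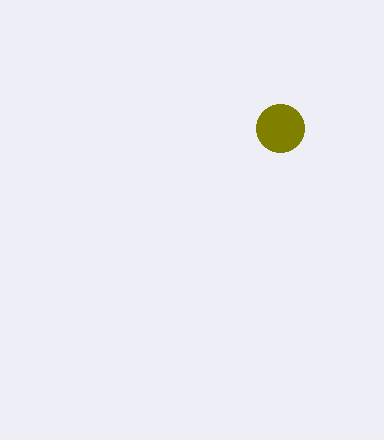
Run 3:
cx = 280, cy = 128, r = 24, fill = 'olive'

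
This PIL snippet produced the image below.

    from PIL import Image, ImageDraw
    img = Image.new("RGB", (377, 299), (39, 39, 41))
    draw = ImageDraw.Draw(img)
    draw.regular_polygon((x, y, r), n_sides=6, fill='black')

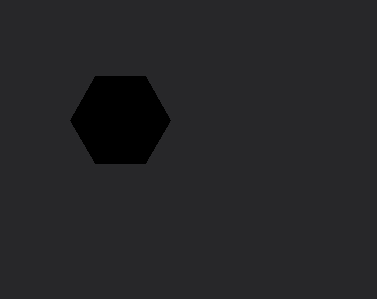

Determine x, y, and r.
x = 120; y = 120; r = 50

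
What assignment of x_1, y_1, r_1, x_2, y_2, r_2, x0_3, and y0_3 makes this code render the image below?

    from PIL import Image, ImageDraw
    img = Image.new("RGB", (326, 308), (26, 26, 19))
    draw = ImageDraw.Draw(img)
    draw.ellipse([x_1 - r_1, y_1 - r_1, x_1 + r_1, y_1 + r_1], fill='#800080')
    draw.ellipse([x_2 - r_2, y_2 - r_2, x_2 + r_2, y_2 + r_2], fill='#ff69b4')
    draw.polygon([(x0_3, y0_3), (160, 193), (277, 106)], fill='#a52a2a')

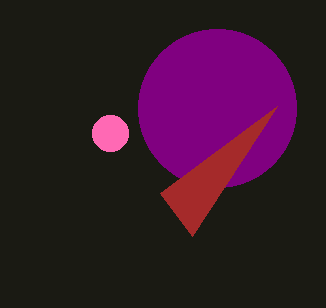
x_1 = 217; y_1 = 108; r_1 = 79; x_2 = 110; y_2 = 133; r_2 = 18; x0_3 = 192; y0_3 = 236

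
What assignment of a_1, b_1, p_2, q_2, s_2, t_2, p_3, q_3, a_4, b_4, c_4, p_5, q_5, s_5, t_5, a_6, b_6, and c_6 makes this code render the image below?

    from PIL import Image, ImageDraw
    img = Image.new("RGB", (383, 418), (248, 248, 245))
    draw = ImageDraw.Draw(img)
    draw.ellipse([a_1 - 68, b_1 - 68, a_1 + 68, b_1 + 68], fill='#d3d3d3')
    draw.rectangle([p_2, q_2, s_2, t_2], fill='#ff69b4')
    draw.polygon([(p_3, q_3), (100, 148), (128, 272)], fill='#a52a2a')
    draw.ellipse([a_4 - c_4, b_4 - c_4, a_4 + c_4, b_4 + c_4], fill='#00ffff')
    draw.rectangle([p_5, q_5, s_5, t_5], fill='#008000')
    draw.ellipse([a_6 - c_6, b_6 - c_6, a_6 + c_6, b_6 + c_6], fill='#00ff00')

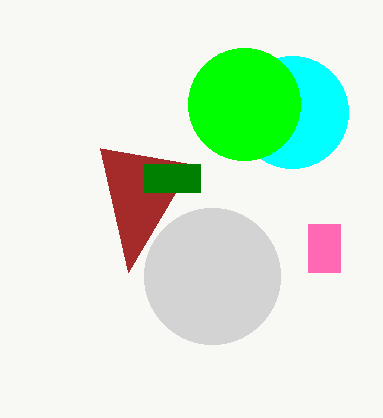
a_1 = 212
b_1 = 276
p_2 = 308
q_2 = 224
s_2 = 340
t_2 = 272
p_3 = 192
q_3 = 164
a_4 = 292
b_4 = 112
c_4 = 56
p_5 = 144
q_5 = 164
s_5 = 200
t_5 = 192
a_6 = 244
b_6 = 104
c_6 = 56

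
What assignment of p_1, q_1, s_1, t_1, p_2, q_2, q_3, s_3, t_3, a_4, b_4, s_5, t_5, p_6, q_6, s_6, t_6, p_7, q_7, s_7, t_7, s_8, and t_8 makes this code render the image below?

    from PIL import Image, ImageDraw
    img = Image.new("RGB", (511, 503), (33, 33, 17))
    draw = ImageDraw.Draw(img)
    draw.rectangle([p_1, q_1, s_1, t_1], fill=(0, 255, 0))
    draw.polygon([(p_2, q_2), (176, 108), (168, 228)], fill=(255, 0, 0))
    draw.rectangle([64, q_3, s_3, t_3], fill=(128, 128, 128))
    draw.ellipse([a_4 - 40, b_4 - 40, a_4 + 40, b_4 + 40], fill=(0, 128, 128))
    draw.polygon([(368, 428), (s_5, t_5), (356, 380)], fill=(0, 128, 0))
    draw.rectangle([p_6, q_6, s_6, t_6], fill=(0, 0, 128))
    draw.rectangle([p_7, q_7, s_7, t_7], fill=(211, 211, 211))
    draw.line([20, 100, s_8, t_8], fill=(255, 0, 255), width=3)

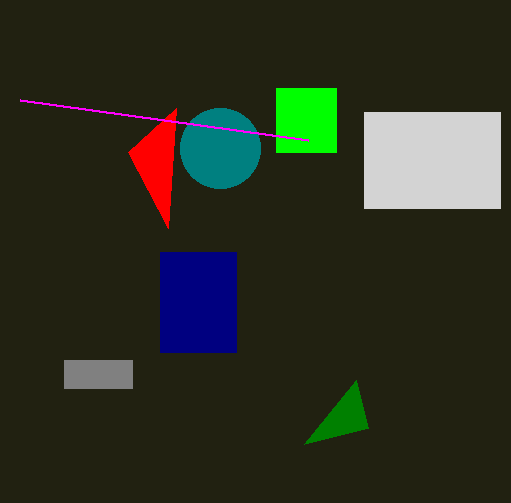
p_1 = 276, q_1 = 88, s_1 = 336, t_1 = 152, p_2 = 128, q_2 = 152, q_3 = 360, s_3 = 132, t_3 = 388, a_4 = 220, b_4 = 148, s_5 = 304, t_5 = 444, p_6 = 160, q_6 = 252, s_6 = 236, t_6 = 352, p_7 = 364, q_7 = 112, s_7 = 500, t_7 = 208, s_8 = 308, t_8 = 140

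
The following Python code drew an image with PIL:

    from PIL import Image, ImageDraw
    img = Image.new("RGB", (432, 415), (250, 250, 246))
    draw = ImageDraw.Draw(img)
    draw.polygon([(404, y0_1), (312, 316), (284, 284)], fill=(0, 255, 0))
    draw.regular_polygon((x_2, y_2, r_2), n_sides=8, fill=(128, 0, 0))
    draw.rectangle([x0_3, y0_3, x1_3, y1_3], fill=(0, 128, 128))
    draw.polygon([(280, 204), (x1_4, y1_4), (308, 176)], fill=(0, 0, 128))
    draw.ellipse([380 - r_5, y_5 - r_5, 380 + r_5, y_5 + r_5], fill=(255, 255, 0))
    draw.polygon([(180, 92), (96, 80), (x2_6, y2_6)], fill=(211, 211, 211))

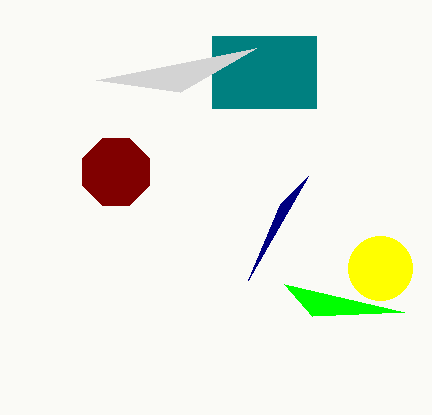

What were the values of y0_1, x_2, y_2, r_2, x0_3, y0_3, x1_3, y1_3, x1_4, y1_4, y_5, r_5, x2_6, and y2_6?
y0_1 = 312; x_2 = 116; y_2 = 172; r_2 = 36; x0_3 = 212; y0_3 = 36; x1_3 = 316; y1_3 = 108; x1_4 = 248; y1_4 = 280; y_5 = 268; r_5 = 32; x2_6 = 256; y2_6 = 48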